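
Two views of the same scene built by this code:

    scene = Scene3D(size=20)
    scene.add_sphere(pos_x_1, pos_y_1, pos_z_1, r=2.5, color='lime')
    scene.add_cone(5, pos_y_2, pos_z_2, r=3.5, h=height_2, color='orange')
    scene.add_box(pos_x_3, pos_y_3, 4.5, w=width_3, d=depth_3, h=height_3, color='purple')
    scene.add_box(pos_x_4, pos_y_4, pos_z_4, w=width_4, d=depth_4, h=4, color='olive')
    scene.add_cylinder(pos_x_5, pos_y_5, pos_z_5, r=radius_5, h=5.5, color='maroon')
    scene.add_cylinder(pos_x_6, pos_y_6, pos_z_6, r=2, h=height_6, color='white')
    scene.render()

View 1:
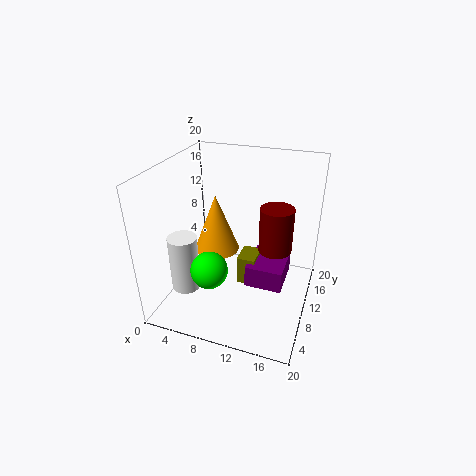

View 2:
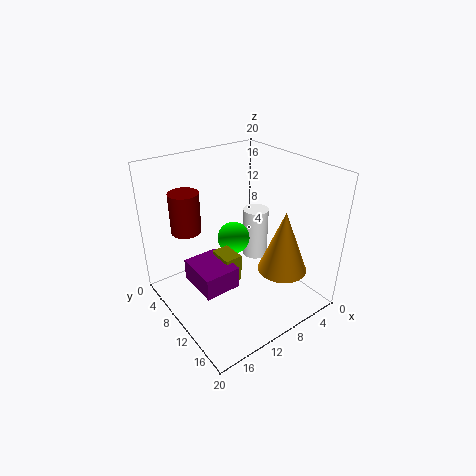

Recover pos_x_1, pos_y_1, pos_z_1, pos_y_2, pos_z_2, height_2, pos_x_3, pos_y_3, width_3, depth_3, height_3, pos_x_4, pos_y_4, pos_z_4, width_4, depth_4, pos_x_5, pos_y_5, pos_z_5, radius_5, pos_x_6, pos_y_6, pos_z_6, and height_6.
pos_x_1 = 7.5, pos_y_1 = 5.5, pos_z_1 = 7, pos_y_2 = 14, pos_z_2 = 5, height_2 = 9, pos_x_3 = 12, pos_y_3 = 7, width_3 = 5, depth_3 = 6, height_3 = 3, pos_x_4 = 10.5, pos_y_4 = 8, pos_z_4 = 4, width_4 = 2.5, depth_4 = 3.5, pos_x_5 = 16, pos_y_5 = 6.5, pos_z_5 = 11.5, radius_5 = 2, pos_x_6 = 3.5, pos_y_6 = 6, pos_z_6 = 3, height_6 = 8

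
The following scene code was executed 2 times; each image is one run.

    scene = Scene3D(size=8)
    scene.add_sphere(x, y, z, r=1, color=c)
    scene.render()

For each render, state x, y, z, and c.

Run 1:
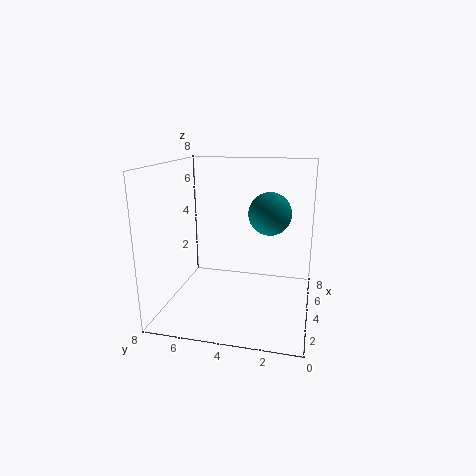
x = 2; y = 2; z = 6; c = 'teal'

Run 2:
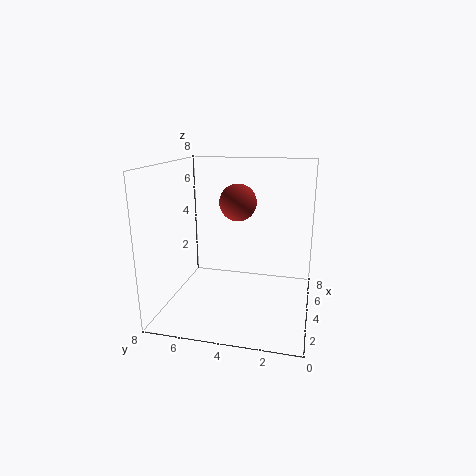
x = 4; y = 4; z = 6; c = 'brown'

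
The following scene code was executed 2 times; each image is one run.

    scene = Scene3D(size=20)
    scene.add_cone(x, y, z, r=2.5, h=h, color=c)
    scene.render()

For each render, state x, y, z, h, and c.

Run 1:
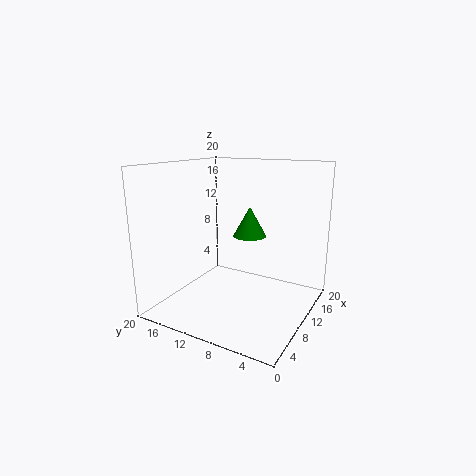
x = 14.5; y = 10.5; z = 9; h = 4.5; c = 'green'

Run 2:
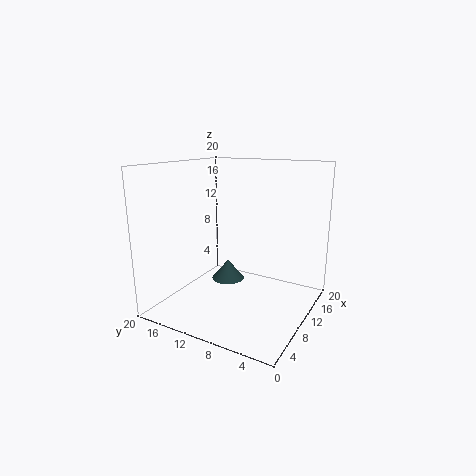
x = 13; y = 13.5; z = 2; h = 3; c = 'darkslategray'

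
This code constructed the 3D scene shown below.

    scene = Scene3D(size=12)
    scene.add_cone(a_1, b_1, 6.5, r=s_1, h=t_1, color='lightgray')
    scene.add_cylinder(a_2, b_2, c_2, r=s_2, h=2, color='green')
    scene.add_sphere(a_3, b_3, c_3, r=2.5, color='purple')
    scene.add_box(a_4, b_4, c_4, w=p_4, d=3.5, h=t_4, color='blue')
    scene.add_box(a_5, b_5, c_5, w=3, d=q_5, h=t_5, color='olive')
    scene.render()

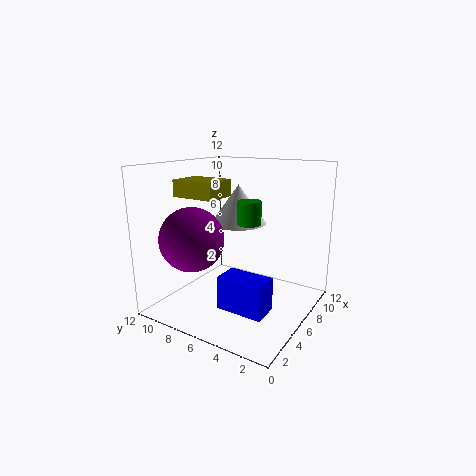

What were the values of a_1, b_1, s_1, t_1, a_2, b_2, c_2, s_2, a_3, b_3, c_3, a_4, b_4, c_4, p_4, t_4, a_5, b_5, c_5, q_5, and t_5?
a_1 = 8.5, b_1 = 7.5, s_1 = 2.5, t_1 = 3.5, a_2 = 7, b_2 = 5.5, c_2 = 7, s_2 = 1, a_3 = 2.5, b_3 = 8, c_3 = 6.5, a_4 = 1.5, b_4 = 1.5, c_4 = 2, p_4 = 2, t_4 = 2.5, a_5 = 5, b_5 = 8, c_5 = 9, q_5 = 4, t_5 = 1.5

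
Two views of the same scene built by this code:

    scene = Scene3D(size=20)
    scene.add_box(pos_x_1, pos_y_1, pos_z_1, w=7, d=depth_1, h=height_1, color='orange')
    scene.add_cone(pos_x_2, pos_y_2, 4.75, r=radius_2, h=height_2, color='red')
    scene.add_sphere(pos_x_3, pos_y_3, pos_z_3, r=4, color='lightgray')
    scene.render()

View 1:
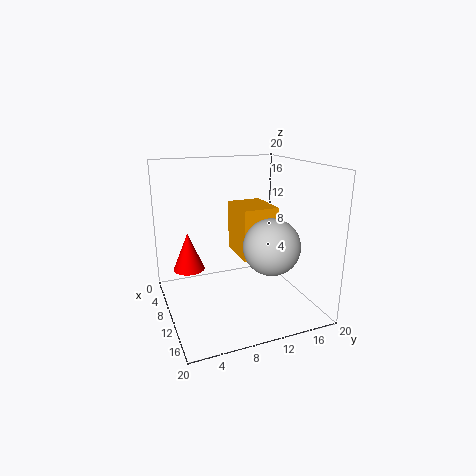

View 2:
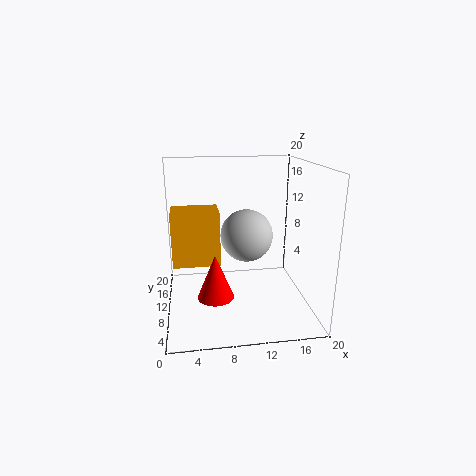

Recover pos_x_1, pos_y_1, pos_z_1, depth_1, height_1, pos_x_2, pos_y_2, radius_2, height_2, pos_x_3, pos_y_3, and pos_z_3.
pos_x_1 = 0.75; pos_y_1 = 12; pos_z_1 = 5; depth_1 = 5.5; height_1 = 8; pos_x_2 = 6.25; pos_y_2 = 3.75; radius_2 = 2.25; height_2 = 5.5; pos_x_3 = 12; pos_y_3 = 14.25; pos_z_3 = 8.75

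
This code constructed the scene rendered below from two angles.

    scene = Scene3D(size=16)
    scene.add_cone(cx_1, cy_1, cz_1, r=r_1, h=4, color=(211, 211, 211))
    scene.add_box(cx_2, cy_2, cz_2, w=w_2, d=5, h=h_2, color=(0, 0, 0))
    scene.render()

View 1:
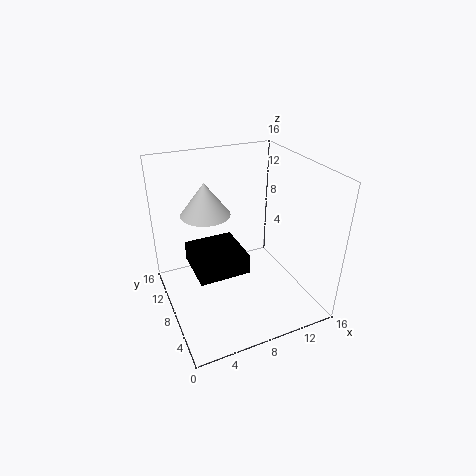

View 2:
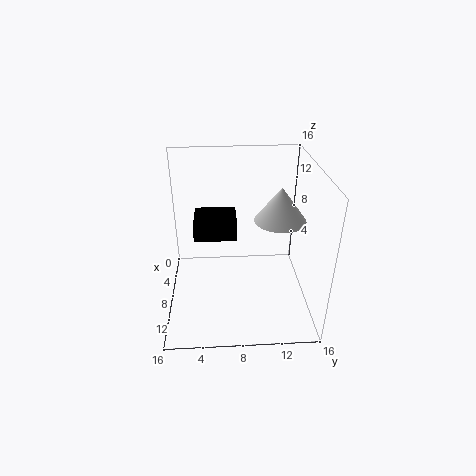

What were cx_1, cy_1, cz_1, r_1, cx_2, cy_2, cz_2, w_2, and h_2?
cx_1 = 6, cy_1 = 13, cz_1 = 9, r_1 = 3, cx_2 = 2, cy_2 = 3, cz_2 = 7, w_2 = 5, h_2 = 2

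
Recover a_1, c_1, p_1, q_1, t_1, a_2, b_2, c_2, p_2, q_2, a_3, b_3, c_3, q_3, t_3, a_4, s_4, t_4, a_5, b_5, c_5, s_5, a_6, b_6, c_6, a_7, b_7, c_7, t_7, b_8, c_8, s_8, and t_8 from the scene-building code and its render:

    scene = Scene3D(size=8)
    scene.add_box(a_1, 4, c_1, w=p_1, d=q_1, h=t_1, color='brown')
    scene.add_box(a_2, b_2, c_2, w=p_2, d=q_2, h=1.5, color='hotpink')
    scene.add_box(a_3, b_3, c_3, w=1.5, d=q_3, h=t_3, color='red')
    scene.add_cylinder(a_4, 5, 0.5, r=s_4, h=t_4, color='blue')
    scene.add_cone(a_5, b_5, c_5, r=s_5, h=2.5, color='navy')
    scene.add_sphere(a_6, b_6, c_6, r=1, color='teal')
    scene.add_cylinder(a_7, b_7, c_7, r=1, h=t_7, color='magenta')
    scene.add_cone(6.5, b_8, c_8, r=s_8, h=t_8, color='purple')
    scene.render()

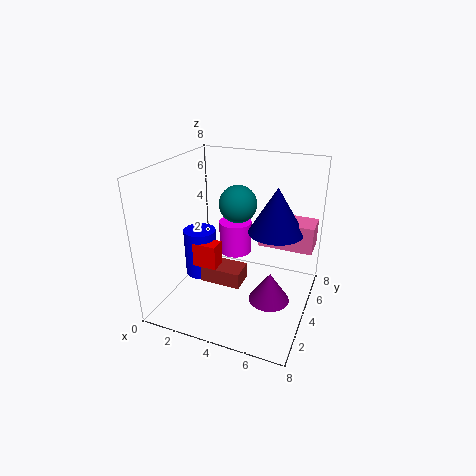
a_1 = 1.5; c_1 = 0.5; p_1 = 2.5; q_1 = 1.5; t_1 = 1; a_2 = 5; b_2 = 4.5; c_2 = 3.5; p_2 = 3; q_2 = 1.5; a_3 = 1; b_3 = 4; c_3 = 1.5; q_3 = 1; t_3 = 1.5; a_4 = 1; s_4 = 1; t_4 = 3; a_5 = 6; b_5 = 4.5; c_5 = 4.5; s_5 = 1.5; a_6 = 4; b_6 = 4; c_6 = 6; a_7 = 3; b_7 = 6; c_7 = 2; t_7 = 2; b_8 = 2; c_8 = 2; s_8 = 1; t_8 = 1.5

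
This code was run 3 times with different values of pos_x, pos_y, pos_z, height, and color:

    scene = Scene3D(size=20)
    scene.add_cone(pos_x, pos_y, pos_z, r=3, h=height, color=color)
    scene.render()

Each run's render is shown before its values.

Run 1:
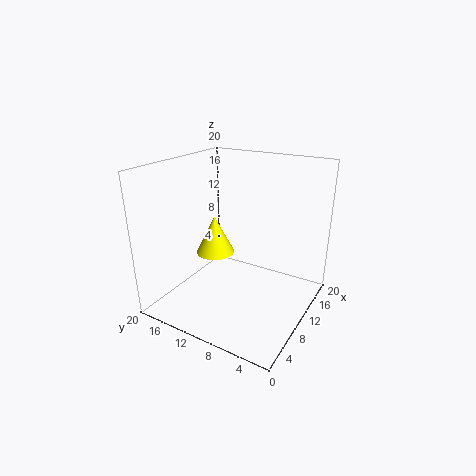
pos_x = 13, pos_y = 16, pos_z = 5, height = 6, color = 'yellow'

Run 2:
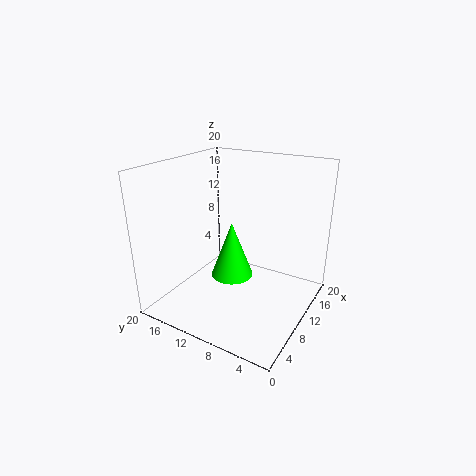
pos_x = 10, pos_y = 11, pos_z = 4, height = 8, color = 'lime'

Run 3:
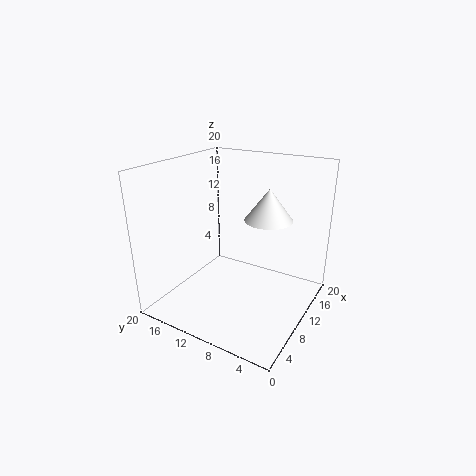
pos_x = 9, pos_y = 5, pos_z = 14, height = 4, color = 'white'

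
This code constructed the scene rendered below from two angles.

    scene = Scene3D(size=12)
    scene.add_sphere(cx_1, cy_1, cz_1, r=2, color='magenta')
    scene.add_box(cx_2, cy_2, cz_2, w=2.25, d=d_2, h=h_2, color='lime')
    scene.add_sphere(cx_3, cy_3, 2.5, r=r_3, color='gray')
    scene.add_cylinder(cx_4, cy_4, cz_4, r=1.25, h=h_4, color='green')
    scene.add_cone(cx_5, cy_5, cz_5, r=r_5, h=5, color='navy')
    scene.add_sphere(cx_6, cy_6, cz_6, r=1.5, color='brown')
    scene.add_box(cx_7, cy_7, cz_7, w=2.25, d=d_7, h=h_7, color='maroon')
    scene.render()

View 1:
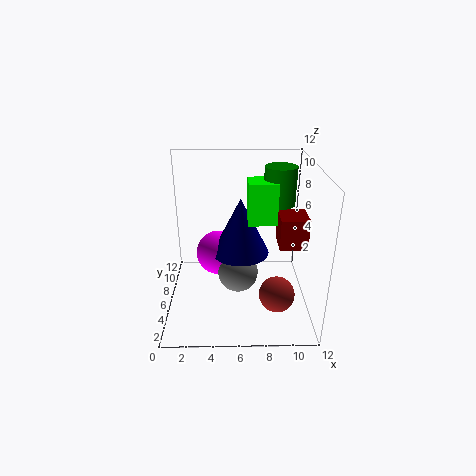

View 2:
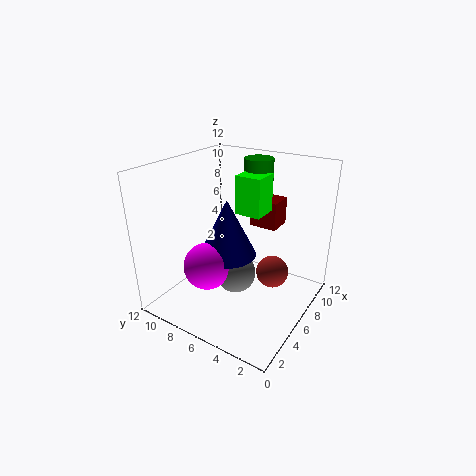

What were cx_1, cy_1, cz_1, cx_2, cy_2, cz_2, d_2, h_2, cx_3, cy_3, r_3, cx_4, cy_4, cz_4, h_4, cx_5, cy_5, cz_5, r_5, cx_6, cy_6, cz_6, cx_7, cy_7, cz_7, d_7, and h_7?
cx_1 = 4.25; cy_1 = 8; cz_1 = 3.5; cx_2 = 6.75; cy_2 = 4.5; cz_2 = 7.75; d_2 = 2.25; h_2 = 3.25; cx_3 = 6; cy_3 = 6.25; r_3 = 1.75; cx_4 = 9.25; cy_4 = 6; cz_4 = 9; h_4 = 3; cx_5 = 6.25; cy_5 = 7.25; cz_5 = 4; r_5 = 2.5; cx_6 = 9.25; cy_6 = 4.25; cz_6 = 1.5; cx_7 = 9.25; cy_7 = 4.25; cz_7 = 5.75; d_7 = 2.5; h_7 = 2.5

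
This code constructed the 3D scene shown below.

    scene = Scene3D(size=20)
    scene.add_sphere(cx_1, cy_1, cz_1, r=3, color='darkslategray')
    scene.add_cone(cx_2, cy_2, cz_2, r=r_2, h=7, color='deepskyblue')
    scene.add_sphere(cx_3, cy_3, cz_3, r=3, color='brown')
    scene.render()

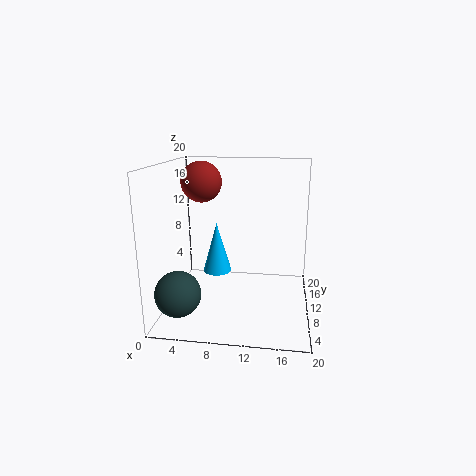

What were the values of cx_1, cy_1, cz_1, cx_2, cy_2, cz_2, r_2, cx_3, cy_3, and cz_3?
cx_1 = 3
cy_1 = 4
cz_1 = 4
cx_2 = 7
cy_2 = 10
cz_2 = 5
r_2 = 2
cx_3 = 4
cy_3 = 14
cz_3 = 17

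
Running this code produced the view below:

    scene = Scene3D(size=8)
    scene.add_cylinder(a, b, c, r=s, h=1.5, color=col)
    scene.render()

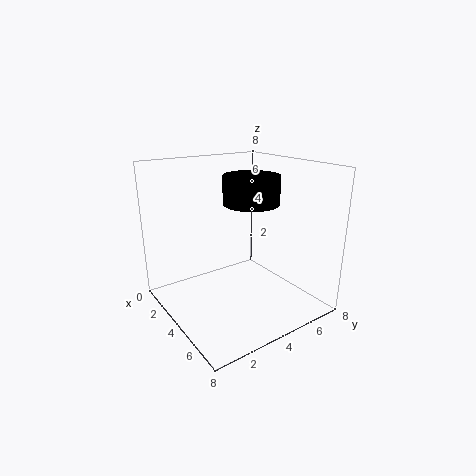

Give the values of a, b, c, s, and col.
a = 4.5
b = 4.5
c = 6
s = 1.5
col = 'black'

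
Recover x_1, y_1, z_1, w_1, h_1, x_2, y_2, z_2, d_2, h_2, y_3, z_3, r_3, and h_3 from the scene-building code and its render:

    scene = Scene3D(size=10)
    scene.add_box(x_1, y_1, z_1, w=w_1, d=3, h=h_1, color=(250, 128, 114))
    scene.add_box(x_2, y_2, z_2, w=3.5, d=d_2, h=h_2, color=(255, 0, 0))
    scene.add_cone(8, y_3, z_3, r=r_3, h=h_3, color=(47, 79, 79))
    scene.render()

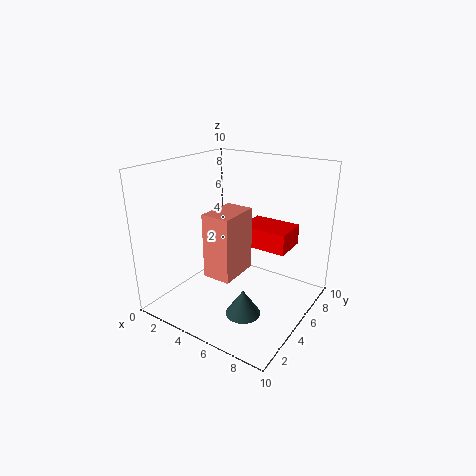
x_1 = 3.5, y_1 = 3, z_1 = 2.5, w_1 = 2, h_1 = 4.5, x_2 = 4.5, y_2 = 6, z_2 = 4, d_2 = 2.5, h_2 = 1.5, y_3 = 1, z_3 = 2.5, r_3 = 1, h_3 = 1.5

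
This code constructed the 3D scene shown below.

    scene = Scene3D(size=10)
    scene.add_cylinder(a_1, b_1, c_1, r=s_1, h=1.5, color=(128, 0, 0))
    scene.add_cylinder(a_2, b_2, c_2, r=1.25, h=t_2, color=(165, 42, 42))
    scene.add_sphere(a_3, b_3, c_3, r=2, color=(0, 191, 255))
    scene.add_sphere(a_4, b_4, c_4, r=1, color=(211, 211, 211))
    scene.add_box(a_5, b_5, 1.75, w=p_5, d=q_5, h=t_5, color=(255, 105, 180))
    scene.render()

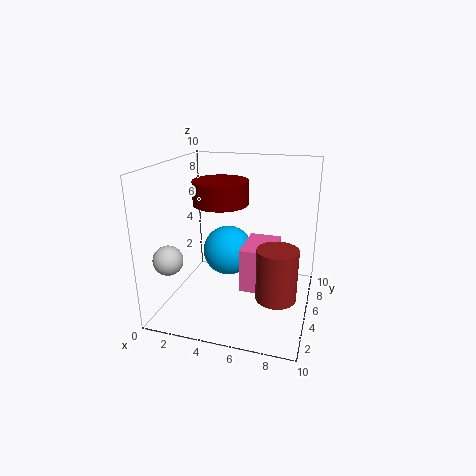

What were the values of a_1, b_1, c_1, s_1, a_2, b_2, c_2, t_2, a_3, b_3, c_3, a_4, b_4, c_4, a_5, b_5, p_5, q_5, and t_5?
a_1 = 4.25, b_1 = 3.75, c_1 = 7.75, s_1 = 1.75, a_2 = 8.25, b_2 = 2.25, c_2 = 2.5, t_2 = 3.25, a_3 = 3.25, b_3 = 8, c_3 = 2.5, a_4 = 1, b_4 = 2.25, c_4 = 4, a_5 = 5.5, b_5 = 3.5, p_5 = 2.25, q_5 = 3.25, t_5 = 3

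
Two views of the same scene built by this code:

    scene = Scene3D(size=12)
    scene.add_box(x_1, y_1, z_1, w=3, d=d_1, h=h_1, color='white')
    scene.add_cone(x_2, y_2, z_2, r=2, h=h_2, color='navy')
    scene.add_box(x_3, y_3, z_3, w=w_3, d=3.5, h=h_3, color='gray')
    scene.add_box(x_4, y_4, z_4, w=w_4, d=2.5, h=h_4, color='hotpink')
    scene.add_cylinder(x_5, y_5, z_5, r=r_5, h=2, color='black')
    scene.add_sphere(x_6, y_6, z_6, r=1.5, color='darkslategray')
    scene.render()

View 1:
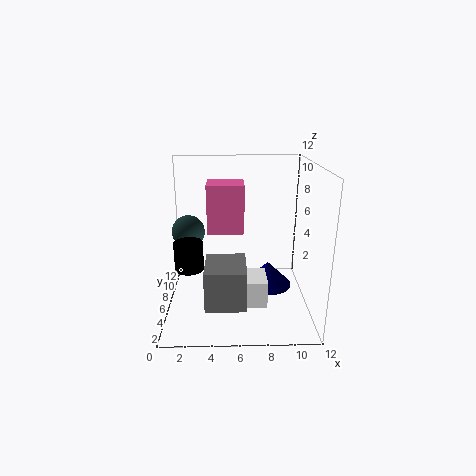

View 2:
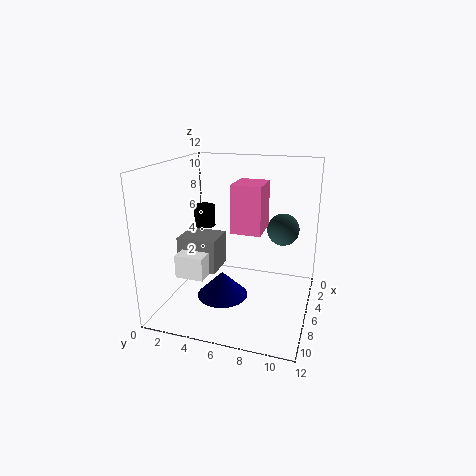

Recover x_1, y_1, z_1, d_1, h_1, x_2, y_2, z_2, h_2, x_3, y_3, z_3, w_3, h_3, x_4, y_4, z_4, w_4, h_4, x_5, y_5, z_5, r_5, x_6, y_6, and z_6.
x_1 = 5
y_1 = 1
z_1 = 2.5
d_1 = 2.5
h_1 = 2
x_2 = 8.5
y_2 = 5.5
z_2 = 2
h_2 = 2
x_3 = 3.5
y_3 = 0.5
z_3 = 2.5
w_3 = 3
h_3 = 3
x_4 = 3.5
y_4 = 5.5
z_4 = 6.5
w_4 = 3
h_4 = 4
x_5 = 2.5
y_5 = 1.5
z_5 = 5.5
r_5 = 1
x_6 = 1.5
y_6 = 9
z_6 = 5.5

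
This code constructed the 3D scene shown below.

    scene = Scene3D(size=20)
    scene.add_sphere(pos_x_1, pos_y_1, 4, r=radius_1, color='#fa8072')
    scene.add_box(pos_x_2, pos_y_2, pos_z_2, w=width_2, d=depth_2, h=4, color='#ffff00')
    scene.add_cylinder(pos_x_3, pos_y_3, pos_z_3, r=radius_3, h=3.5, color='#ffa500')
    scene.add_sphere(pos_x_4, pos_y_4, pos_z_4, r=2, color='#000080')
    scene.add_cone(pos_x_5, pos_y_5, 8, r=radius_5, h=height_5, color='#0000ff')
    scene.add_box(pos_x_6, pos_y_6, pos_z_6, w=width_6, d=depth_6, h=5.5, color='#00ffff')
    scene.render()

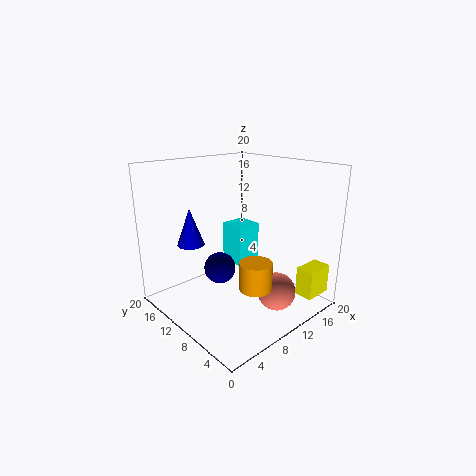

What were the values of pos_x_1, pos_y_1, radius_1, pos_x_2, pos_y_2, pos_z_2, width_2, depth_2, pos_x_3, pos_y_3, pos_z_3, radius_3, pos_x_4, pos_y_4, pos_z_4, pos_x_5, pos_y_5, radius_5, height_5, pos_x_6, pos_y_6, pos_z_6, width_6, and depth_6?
pos_x_1 = 11; pos_y_1 = 3.5; radius_1 = 2.5; pos_x_2 = 14.5; pos_y_2 = 0.5; pos_z_2 = 2.5; width_2 = 4; depth_2 = 2.5; pos_x_3 = 7; pos_y_3 = 3.5; pos_z_3 = 6; radius_3 = 2; pos_x_4 = 5.5; pos_y_4 = 8.5; pos_z_4 = 7.5; pos_x_5 = 6.5; pos_y_5 = 16.5; radius_5 = 2; height_5 = 5.5; pos_x_6 = 9; pos_y_6 = 8.5; pos_z_6 = 6.5; width_6 = 3.5; depth_6 = 3.5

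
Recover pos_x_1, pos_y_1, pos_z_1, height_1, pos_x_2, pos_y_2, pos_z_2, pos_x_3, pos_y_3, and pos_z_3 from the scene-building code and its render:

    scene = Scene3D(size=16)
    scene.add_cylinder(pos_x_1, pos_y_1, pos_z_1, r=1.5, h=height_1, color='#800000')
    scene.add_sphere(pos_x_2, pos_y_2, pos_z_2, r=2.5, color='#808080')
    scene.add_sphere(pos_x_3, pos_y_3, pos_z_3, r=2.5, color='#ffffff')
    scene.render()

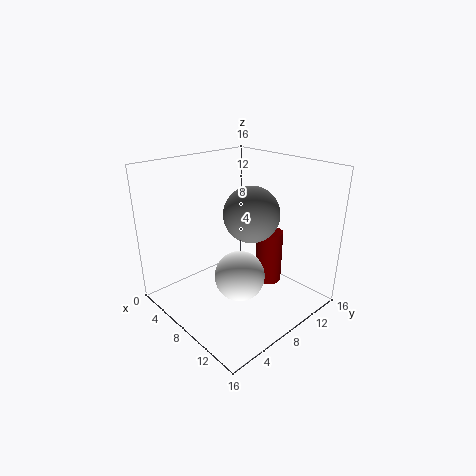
pos_x_1 = 10; pos_y_1 = 11; pos_z_1 = 2.5; height_1 = 6; pos_x_2 = 13; pos_y_2 = 5; pos_z_2 = 13; pos_x_3 = 11.5; pos_y_3 = 5; pos_z_3 = 6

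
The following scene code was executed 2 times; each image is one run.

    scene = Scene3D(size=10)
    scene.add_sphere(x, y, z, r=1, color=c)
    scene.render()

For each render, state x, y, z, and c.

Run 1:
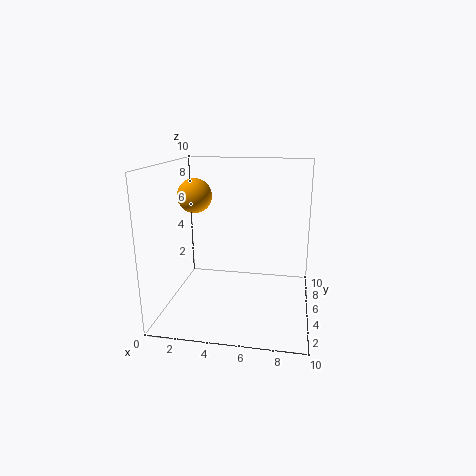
x = 3; y = 2; z = 8.5; c = 'orange'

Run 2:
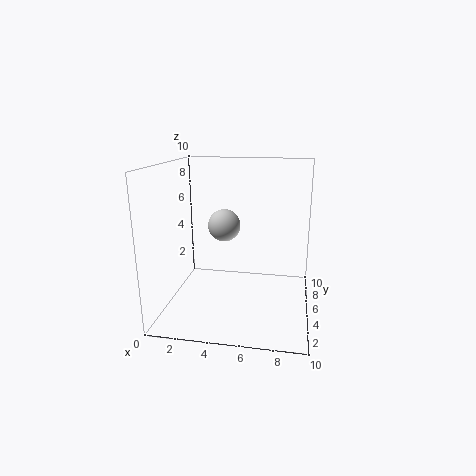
x = 4.5; y = 3; z = 6.5; c = 'lightgray'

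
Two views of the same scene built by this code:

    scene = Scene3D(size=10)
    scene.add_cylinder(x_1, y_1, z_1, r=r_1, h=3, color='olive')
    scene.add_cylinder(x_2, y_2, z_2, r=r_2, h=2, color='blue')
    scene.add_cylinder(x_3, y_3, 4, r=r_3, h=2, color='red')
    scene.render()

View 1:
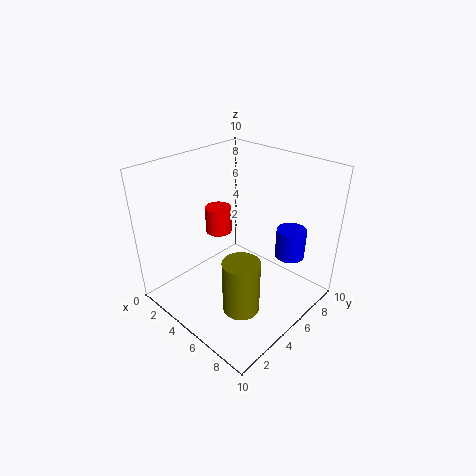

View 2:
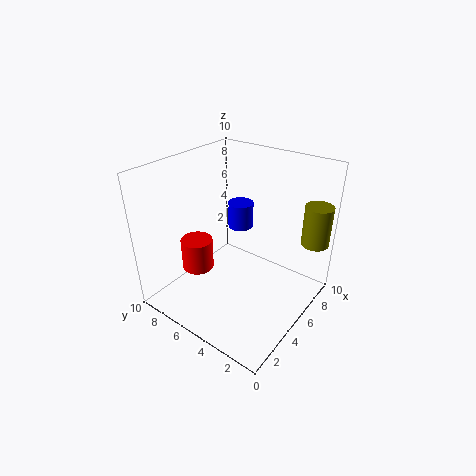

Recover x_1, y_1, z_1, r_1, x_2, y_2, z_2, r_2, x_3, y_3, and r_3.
x_1 = 9
y_1 = 1
z_1 = 4
r_1 = 1
x_2 = 8
y_2 = 7
z_2 = 4
r_2 = 1
x_3 = 2
y_3 = 6
r_3 = 1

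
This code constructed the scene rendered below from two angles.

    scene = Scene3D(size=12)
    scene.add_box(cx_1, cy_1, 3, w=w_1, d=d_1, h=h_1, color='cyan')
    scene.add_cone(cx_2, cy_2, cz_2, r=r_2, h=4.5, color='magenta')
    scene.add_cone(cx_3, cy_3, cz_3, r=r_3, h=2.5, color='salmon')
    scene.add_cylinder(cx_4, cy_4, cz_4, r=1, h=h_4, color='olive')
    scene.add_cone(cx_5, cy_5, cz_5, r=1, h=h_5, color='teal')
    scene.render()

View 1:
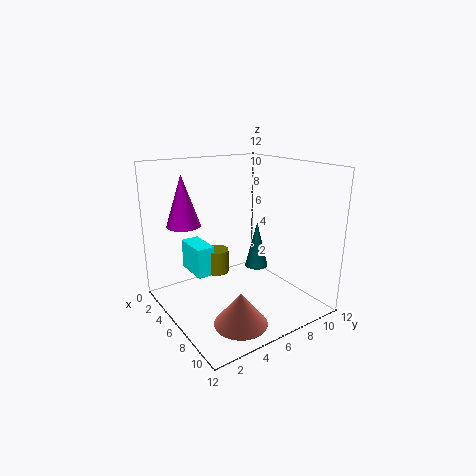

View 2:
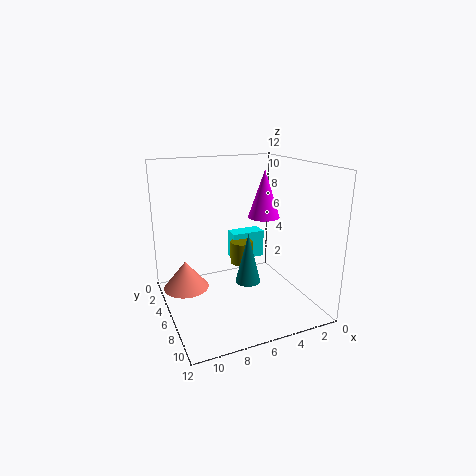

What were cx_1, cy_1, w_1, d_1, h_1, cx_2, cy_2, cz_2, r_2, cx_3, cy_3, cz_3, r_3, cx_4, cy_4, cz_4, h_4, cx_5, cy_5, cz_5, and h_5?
cx_1 = 2.5
cy_1 = 2.5
w_1 = 3
d_1 = 1.5
h_1 = 2.5
cx_2 = 2
cy_2 = 3
cz_2 = 6.5
r_2 = 1.5
cx_3 = 10
cy_3 = 3.5
cz_3 = 1
r_3 = 2
cx_4 = 5
cy_4 = 4.5
cz_4 = 3
h_4 = 2
cx_5 = 6
cy_5 = 8
cz_5 = 3
h_5 = 4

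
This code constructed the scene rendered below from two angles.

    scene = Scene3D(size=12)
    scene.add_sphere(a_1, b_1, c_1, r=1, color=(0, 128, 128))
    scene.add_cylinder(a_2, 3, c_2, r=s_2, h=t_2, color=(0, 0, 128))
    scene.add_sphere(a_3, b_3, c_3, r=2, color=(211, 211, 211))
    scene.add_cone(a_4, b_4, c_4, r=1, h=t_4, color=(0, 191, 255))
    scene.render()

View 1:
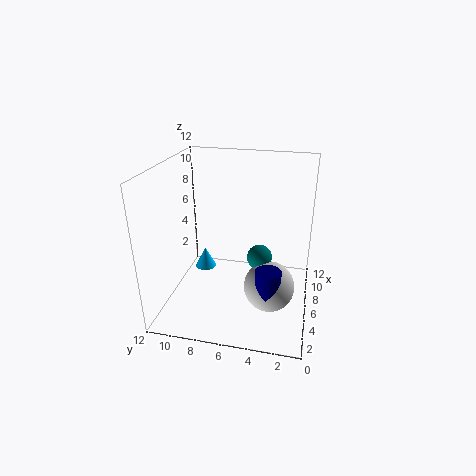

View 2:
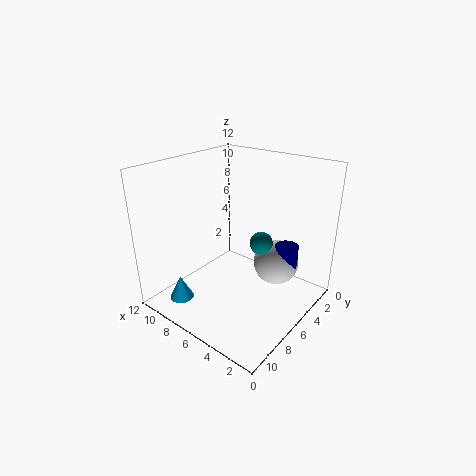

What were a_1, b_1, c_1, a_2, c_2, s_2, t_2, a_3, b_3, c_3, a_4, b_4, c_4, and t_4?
a_1 = 5, b_1 = 4, c_1 = 5, a_2 = 3, c_2 = 3, s_2 = 1, t_2 = 2, a_3 = 4, b_3 = 3, c_3 = 3, a_4 = 9, b_4 = 10, c_4 = 1, t_4 = 2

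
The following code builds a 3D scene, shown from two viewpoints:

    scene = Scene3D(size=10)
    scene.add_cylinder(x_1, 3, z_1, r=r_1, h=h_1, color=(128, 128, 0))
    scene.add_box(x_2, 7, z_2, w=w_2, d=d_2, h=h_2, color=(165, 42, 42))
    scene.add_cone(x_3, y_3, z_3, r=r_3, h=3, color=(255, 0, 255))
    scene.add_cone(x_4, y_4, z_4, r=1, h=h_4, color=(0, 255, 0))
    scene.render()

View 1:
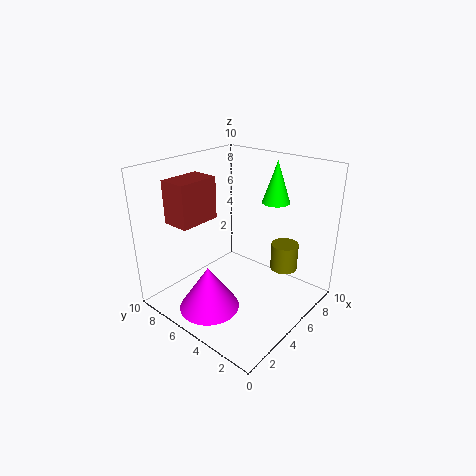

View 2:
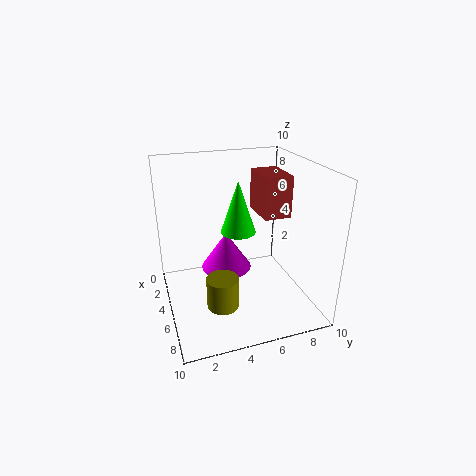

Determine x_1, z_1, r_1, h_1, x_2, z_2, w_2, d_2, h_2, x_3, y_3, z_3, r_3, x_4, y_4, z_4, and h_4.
x_1 = 8
z_1 = 2
r_1 = 1
h_1 = 2
x_2 = 2
z_2 = 6
w_2 = 3
d_2 = 2
h_2 = 3
x_3 = 2
y_3 = 5
z_3 = 1
r_3 = 2
x_4 = 8
y_4 = 4
z_4 = 7
h_4 = 3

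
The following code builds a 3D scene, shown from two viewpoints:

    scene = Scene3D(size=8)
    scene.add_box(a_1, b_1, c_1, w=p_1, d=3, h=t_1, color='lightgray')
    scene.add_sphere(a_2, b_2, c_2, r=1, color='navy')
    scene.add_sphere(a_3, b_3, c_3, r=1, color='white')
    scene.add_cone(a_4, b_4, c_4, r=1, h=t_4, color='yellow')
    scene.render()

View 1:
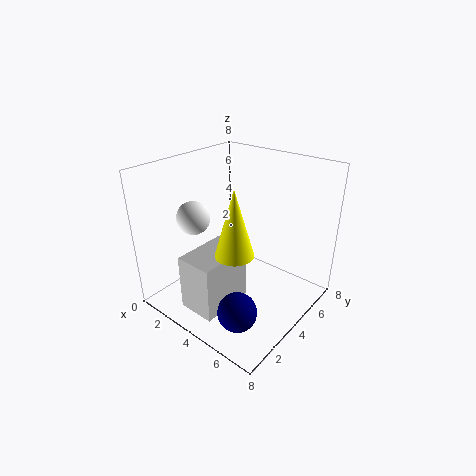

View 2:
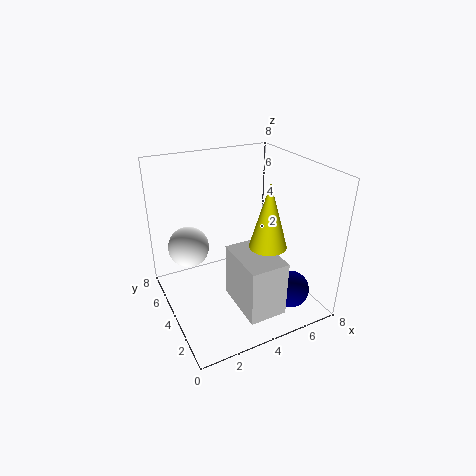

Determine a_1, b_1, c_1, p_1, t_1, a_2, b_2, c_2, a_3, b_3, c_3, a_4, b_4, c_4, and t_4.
a_1 = 3; b_1 = 0.5; c_1 = 1; p_1 = 2; t_1 = 3; a_2 = 6; b_2 = 1.5; c_2 = 1.5; a_3 = 1; b_3 = 3.5; c_3 = 4.5; a_4 = 5; b_4 = 2.5; c_4 = 4; t_4 = 3.5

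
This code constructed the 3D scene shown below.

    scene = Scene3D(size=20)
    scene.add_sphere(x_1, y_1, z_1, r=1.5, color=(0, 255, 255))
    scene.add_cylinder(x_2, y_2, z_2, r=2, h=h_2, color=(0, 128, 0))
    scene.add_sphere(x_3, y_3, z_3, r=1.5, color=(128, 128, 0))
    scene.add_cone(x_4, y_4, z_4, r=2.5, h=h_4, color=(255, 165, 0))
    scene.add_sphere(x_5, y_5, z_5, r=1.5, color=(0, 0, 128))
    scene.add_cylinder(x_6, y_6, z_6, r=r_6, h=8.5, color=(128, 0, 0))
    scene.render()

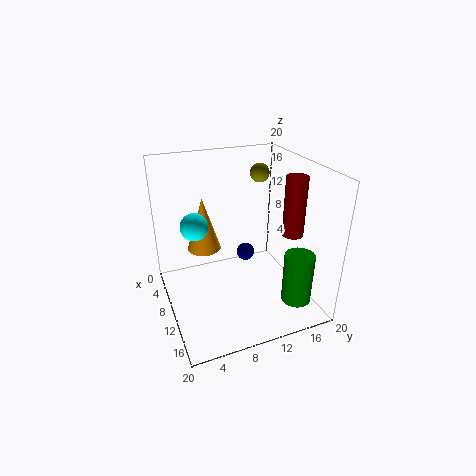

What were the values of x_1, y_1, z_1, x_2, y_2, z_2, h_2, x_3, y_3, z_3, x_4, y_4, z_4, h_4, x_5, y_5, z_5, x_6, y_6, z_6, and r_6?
x_1 = 16; y_1 = 2.5; z_1 = 16; x_2 = 16.5; y_2 = 16; z_2 = 2.5; h_2 = 7; x_3 = 3; y_3 = 16.5; z_3 = 16.5; x_4 = 5; y_4 = 6.5; z_4 = 6.5; h_4 = 8; x_5 = 2.5; y_5 = 14.5; z_5 = 2.5; x_6 = 12; y_6 = 17.5; z_6 = 10; r_6 = 1.5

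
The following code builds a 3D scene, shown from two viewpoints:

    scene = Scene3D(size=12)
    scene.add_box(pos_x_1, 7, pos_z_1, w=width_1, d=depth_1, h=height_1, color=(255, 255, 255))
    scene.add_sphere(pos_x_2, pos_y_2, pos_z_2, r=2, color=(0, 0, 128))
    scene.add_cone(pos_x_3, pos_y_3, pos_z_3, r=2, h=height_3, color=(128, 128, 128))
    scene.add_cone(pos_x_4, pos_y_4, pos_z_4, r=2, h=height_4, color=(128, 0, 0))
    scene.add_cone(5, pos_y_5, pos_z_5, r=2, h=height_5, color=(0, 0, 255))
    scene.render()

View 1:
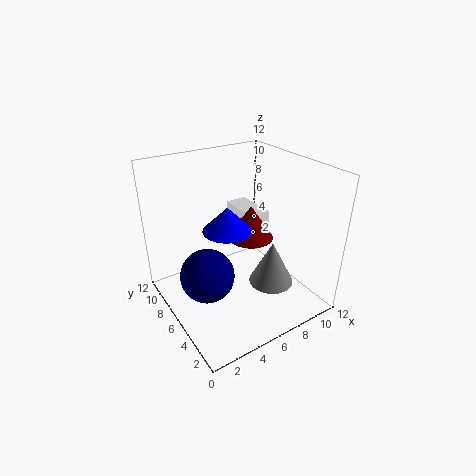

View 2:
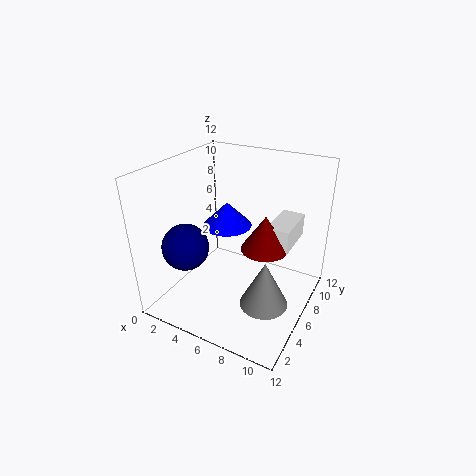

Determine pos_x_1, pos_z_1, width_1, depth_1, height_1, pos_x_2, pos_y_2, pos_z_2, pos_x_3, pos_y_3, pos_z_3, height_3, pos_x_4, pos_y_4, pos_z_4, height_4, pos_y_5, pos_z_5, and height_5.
pos_x_1 = 8; pos_z_1 = 5; width_1 = 2; depth_1 = 4; height_1 = 2; pos_x_2 = 2; pos_y_2 = 4; pos_z_2 = 5; pos_x_3 = 9; pos_y_3 = 5; pos_z_3 = 1; height_3 = 4; pos_x_4 = 8; pos_y_4 = 7; pos_z_4 = 5; height_4 = 3; pos_y_5 = 6; pos_z_5 = 7; height_5 = 2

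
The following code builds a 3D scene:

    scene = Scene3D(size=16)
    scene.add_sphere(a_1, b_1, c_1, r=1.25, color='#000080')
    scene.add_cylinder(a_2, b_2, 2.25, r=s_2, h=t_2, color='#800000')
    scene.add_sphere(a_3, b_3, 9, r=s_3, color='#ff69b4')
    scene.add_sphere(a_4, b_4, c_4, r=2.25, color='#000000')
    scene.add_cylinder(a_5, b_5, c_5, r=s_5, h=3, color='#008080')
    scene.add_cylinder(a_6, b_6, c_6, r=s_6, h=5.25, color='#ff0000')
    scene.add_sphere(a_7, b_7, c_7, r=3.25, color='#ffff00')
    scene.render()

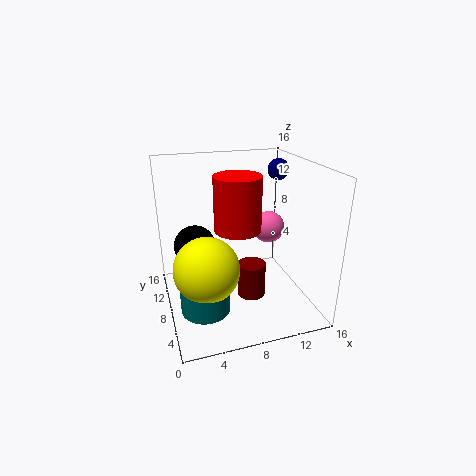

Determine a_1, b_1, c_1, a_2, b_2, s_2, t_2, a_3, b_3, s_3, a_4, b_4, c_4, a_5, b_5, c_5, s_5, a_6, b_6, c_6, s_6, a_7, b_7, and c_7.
a_1 = 14; b_1 = 11.25; c_1 = 14.5; a_2 = 8.75; b_2 = 5.5; s_2 = 1.5; t_2 = 3.75; a_3 = 11.5; b_3 = 7.75; s_3 = 1.75; a_4 = 3.25; b_4 = 8.5; c_4 = 7.5; a_5 = 3.25; b_5 = 4; c_5 = 2.5; s_5 = 2.5; a_6 = 6.75; b_6 = 4.25; c_6 = 10.75; s_6 = 2.25; a_7 = 3.5; b_7 = 4; c_7 = 7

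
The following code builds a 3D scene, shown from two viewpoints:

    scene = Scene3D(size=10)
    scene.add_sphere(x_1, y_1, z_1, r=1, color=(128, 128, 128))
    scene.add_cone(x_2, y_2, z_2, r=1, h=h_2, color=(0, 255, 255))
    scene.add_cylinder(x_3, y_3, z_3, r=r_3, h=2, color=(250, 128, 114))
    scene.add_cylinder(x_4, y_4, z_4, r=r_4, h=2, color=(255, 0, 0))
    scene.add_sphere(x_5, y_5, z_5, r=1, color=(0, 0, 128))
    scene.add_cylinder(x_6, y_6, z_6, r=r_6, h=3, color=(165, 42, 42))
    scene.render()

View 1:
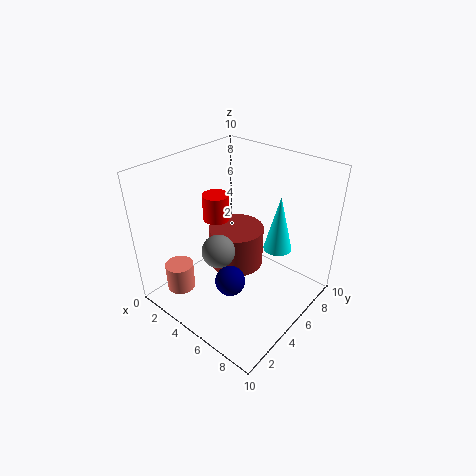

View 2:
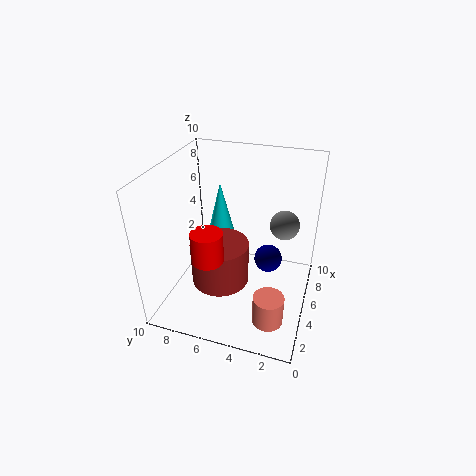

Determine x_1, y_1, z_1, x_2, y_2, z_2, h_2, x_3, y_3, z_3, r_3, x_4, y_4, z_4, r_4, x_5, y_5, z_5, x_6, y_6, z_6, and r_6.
x_1 = 6, y_1 = 2, z_1 = 6, x_2 = 7, y_2 = 7, z_2 = 4, h_2 = 4, x_3 = 2, y_3 = 2, z_3 = 1, r_3 = 1, x_4 = 2, y_4 = 6, z_4 = 5, r_4 = 1, x_5 = 6, y_5 = 3, z_5 = 3, x_6 = 4, y_6 = 6, z_6 = 2, r_6 = 2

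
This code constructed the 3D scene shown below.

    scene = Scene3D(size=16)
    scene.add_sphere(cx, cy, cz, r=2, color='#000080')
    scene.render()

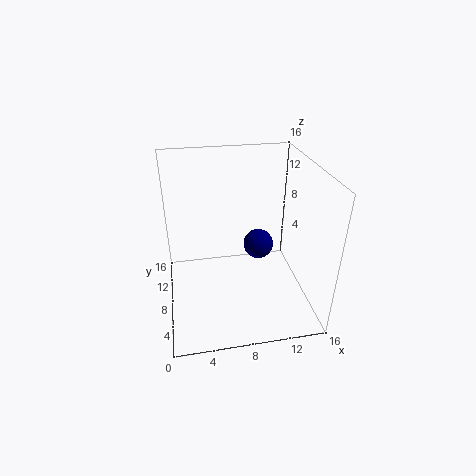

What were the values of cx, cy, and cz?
cx = 12; cy = 14; cz = 3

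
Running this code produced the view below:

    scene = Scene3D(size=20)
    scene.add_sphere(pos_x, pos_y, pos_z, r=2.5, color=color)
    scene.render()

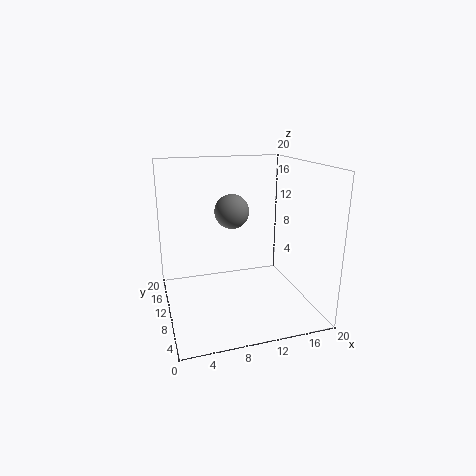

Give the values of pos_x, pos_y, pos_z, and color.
pos_x = 10, pos_y = 13, pos_z = 13, color = 'gray'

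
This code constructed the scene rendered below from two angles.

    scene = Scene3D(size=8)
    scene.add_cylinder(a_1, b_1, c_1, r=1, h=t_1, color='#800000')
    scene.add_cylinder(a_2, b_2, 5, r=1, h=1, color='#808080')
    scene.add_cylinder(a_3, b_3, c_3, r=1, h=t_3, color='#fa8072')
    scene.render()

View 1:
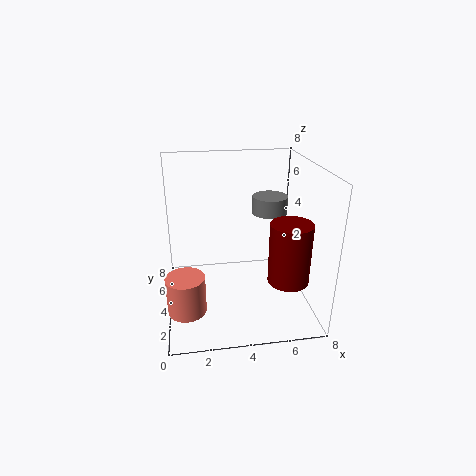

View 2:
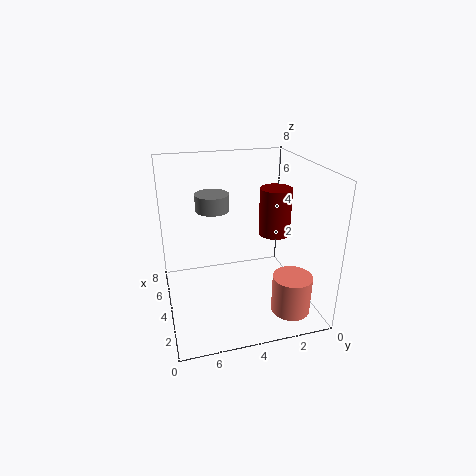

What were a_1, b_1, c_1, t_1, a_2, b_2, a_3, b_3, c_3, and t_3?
a_1 = 6
b_1 = 1
c_1 = 3
t_1 = 3
a_2 = 6
b_2 = 5
a_3 = 1
b_3 = 2
c_3 = 1
t_3 = 2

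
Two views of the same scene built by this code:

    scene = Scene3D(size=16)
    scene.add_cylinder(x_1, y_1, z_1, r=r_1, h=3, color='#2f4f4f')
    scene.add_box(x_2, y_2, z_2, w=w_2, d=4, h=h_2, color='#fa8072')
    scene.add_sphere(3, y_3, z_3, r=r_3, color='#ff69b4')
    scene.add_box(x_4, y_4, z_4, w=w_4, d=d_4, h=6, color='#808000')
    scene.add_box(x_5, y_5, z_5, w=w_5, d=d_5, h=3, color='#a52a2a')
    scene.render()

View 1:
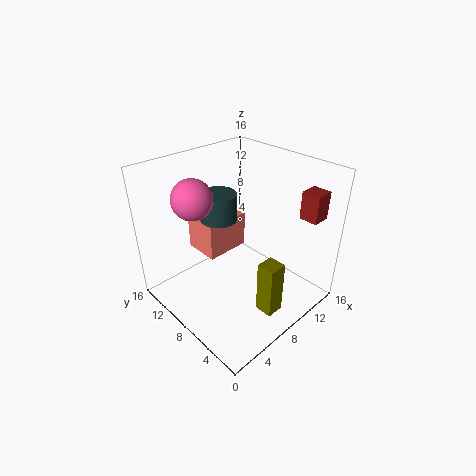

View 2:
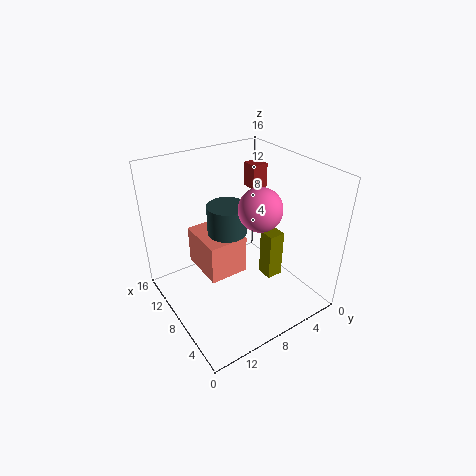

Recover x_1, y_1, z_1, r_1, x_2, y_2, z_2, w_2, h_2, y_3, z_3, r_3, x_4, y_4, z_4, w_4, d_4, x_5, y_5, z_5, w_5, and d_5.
x_1 = 7; y_1 = 10; z_1 = 10; r_1 = 2; x_2 = 5; y_2 = 9; z_2 = 6; w_2 = 5; h_2 = 4; y_3 = 9; z_3 = 14; r_3 = 2; x_4 = 7; y_4 = 2; z_4 = 1; w_4 = 2; d_4 = 2; x_5 = 12; y_5 = 1; z_5 = 11; w_5 = 2; d_5 = 2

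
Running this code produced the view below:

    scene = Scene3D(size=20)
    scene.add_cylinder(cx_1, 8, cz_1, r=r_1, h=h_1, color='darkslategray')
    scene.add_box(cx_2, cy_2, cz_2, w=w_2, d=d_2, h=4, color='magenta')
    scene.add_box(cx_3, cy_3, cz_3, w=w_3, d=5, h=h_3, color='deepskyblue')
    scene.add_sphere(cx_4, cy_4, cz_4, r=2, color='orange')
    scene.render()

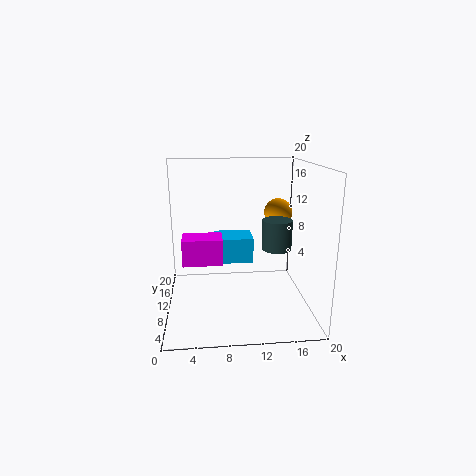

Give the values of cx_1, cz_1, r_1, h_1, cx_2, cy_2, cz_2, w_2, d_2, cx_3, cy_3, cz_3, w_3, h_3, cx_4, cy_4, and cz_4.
cx_1 = 15; cz_1 = 9; r_1 = 2; h_1 = 4; cx_2 = 2; cy_2 = 12; cz_2 = 5; w_2 = 6; d_2 = 4; cx_3 = 7; cy_3 = 15; cz_3 = 4; w_3 = 6; h_3 = 4; cx_4 = 16; cy_4 = 12; cz_4 = 13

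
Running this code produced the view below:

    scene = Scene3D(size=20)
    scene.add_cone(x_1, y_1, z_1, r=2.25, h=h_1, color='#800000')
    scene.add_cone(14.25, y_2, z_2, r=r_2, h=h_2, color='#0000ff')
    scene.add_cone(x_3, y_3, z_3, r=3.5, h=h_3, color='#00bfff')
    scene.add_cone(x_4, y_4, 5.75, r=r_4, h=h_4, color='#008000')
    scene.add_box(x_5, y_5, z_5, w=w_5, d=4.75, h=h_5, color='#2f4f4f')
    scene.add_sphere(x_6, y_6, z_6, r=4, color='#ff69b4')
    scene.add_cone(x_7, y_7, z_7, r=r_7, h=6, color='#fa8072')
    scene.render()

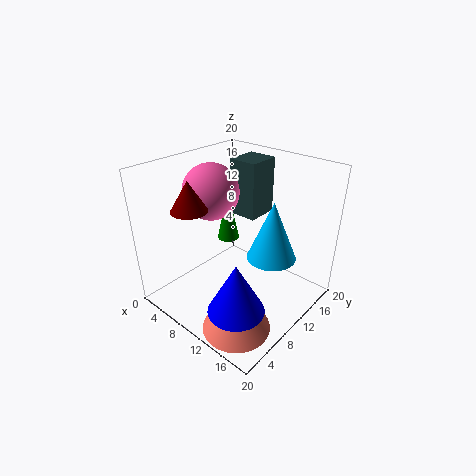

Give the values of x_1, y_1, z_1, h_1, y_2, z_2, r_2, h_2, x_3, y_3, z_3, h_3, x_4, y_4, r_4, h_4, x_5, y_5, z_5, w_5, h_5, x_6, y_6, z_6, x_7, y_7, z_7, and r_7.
x_1 = 8.25, y_1 = 3.25, z_1 = 16, h_1 = 3.75, y_2 = 4.75, z_2 = 3, r_2 = 3.75, h_2 = 7, x_3 = 13.5, y_3 = 13.25, z_3 = 6.75, h_3 = 8.5, x_4 = 3.75, y_4 = 14.75, r_4 = 1.75, h_4 = 8.25, x_5 = 5.5, y_5 = 13.5, z_5 = 11.25, w_5 = 4.25, h_5 = 8.25, x_6 = 5, y_6 = 10, z_6 = 15.5, x_7 = 14.5, y_7 = 4.5, z_7 = 0.5, r_7 = 4.5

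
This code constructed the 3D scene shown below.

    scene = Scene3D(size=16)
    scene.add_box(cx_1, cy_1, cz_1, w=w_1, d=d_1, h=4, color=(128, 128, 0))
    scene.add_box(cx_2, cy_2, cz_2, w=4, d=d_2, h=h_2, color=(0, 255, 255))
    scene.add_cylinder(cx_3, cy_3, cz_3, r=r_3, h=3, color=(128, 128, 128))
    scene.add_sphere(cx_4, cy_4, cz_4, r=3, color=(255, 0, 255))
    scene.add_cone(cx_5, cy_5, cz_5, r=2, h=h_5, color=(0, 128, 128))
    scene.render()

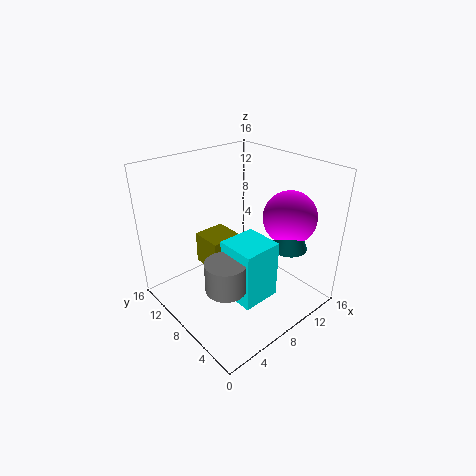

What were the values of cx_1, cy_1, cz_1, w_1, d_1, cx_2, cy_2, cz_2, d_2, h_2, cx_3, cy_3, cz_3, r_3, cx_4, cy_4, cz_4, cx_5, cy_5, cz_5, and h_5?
cx_1 = 7, cy_1 = 11, cz_1 = 2, w_1 = 4, d_1 = 4, cx_2 = 4, cy_2 = 2, cz_2 = 4, d_2 = 4, h_2 = 6, cx_3 = 3, cy_3 = 4, cz_3 = 6, r_3 = 2, cx_4 = 13, cy_4 = 5, cz_4 = 10, cx_5 = 12, cy_5 = 4, cz_5 = 7, h_5 = 5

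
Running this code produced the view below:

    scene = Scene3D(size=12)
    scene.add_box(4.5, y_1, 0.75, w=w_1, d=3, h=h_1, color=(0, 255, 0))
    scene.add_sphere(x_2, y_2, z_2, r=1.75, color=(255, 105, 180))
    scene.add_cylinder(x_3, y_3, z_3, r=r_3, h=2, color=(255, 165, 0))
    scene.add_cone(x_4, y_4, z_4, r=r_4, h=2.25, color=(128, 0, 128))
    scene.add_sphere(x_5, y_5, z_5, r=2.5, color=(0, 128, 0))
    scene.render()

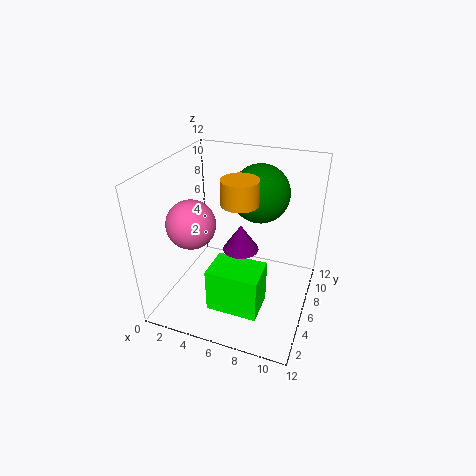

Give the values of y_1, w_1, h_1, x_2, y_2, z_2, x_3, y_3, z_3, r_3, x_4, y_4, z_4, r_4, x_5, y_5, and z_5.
y_1 = 2.5
w_1 = 4.25
h_1 = 3.75
x_2 = 4
y_2 = 2
z_2 = 9
x_3 = 6.25
y_3 = 5.75
z_3 = 9.25
r_3 = 1.5
x_4 = 6.25
y_4 = 6
z_4 = 5
r_4 = 1.5
x_5 = 7
y_5 = 8.75
z_5 = 9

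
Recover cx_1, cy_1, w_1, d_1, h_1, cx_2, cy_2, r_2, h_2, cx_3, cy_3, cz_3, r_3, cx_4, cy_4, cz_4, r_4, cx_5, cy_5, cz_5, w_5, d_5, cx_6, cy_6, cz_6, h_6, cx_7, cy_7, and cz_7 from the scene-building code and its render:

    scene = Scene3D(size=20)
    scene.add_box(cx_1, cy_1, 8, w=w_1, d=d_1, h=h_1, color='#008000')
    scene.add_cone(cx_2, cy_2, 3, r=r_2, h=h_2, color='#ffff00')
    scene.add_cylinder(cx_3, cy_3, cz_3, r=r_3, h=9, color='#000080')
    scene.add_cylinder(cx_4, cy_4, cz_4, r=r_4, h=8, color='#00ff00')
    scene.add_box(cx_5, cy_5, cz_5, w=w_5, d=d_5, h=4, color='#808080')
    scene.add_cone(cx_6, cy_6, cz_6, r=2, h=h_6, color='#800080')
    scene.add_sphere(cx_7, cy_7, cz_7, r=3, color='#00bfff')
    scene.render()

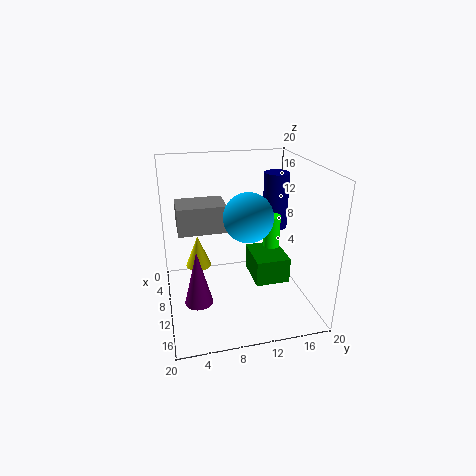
cx_1 = 14; cy_1 = 10; w_1 = 5; d_1 = 4; h_1 = 3; cx_2 = 4; cy_2 = 5; r_2 = 2; h_2 = 5; cx_3 = 3; cy_3 = 18; cz_3 = 8; r_3 = 2; cx_4 = 15; cy_4 = 13; cz_4 = 7; r_4 = 1; cx_5 = 3; cy_5 = 2; cz_5 = 10; w_5 = 5; d_5 = 7; cx_6 = 11; cy_6 = 4; cz_6 = 1; h_6 = 8; cx_7 = 15; cy_7 = 10; cz_7 = 15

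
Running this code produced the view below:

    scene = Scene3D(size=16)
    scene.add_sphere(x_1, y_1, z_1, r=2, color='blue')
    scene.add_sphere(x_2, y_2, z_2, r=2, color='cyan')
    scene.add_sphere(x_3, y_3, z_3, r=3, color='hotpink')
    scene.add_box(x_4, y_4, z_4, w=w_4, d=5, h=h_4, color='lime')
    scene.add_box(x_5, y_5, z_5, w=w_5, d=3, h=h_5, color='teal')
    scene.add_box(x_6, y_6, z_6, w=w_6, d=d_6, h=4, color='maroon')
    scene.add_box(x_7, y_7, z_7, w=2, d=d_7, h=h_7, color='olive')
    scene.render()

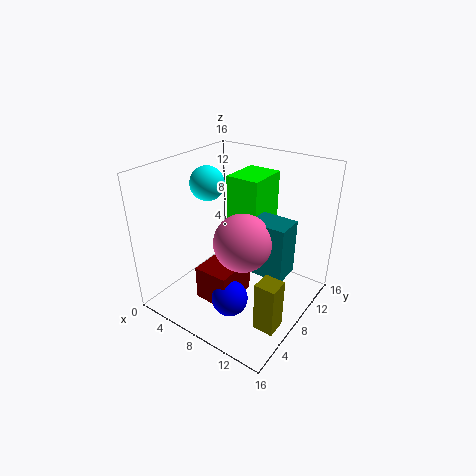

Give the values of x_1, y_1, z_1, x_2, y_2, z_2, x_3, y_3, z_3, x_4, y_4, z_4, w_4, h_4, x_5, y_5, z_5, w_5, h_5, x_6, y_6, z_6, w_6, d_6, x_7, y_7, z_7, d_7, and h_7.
x_1 = 9
y_1 = 5
z_1 = 2
x_2 = 3
y_2 = 9
z_2 = 13
x_3 = 10
y_3 = 6
z_3 = 9
x_4 = 5
y_4 = 10
z_4 = 7
w_4 = 4
h_4 = 7
x_5 = 10
y_5 = 7
z_5 = 5
w_5 = 4
h_5 = 6
x_6 = 5
y_6 = 4
z_6 = 1
w_6 = 4
d_6 = 5
x_7 = 14
y_7 = 2
z_7 = 3
d_7 = 2
h_7 = 5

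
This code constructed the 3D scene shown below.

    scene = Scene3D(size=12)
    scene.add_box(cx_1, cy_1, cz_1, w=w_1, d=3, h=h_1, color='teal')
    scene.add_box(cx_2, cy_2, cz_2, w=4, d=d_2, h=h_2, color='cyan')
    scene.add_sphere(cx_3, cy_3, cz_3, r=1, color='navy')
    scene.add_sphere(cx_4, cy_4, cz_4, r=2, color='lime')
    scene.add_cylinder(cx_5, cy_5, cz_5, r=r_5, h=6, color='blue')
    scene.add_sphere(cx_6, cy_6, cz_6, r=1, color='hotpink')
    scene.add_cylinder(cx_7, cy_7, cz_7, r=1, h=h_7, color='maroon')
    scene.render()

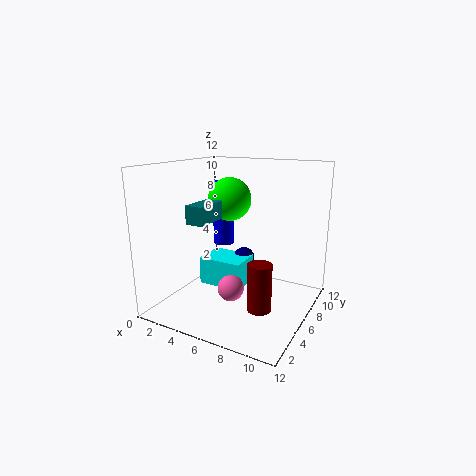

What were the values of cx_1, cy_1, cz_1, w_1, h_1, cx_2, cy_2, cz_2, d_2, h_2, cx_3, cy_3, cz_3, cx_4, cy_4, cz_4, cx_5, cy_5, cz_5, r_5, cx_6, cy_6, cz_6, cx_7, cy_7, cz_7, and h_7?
cx_1 = 3
cy_1 = 3
cz_1 = 7.5
w_1 = 1.5
h_1 = 1.5
cx_2 = 2
cy_2 = 6
cz_2 = 1
d_2 = 3
h_2 = 2.5
cx_3 = 5
cy_3 = 9
cz_3 = 3
cx_4 = 3.5
cy_4 = 9
cz_4 = 8.5
cx_5 = 2.5
cy_5 = 9.5
cz_5 = 4
r_5 = 1
cx_6 = 7
cy_6 = 3
cz_6 = 3
cx_7 = 8.5
cy_7 = 5
cz_7 = 0.5
h_7 = 4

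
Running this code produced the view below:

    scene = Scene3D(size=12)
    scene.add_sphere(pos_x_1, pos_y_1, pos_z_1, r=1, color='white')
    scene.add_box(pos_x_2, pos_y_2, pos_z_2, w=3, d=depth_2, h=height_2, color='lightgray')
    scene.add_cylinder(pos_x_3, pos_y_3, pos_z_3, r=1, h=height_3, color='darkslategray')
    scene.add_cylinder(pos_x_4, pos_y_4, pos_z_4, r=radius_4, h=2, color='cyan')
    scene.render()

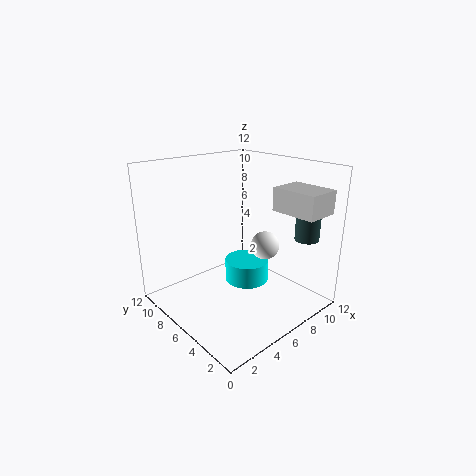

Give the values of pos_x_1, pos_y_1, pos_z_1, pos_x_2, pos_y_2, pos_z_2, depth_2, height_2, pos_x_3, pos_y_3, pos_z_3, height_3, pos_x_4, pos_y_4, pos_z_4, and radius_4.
pos_x_1 = 5
pos_y_1 = 2
pos_z_1 = 7
pos_x_2 = 9
pos_y_2 = 1
pos_z_2 = 8
depth_2 = 4
height_2 = 2
pos_x_3 = 10
pos_y_3 = 2
pos_z_3 = 6
height_3 = 3
pos_x_4 = 8
pos_y_4 = 7
pos_z_4 = 1
radius_4 = 2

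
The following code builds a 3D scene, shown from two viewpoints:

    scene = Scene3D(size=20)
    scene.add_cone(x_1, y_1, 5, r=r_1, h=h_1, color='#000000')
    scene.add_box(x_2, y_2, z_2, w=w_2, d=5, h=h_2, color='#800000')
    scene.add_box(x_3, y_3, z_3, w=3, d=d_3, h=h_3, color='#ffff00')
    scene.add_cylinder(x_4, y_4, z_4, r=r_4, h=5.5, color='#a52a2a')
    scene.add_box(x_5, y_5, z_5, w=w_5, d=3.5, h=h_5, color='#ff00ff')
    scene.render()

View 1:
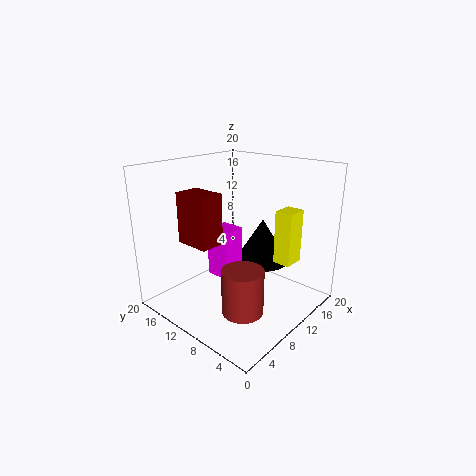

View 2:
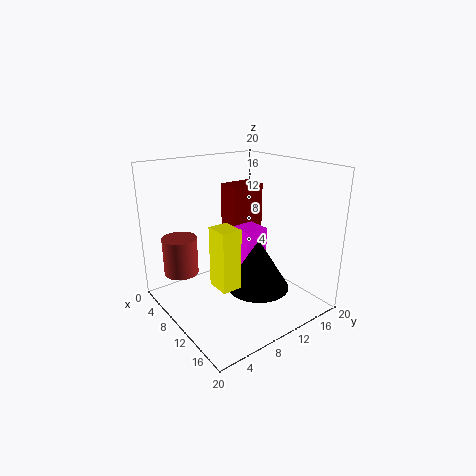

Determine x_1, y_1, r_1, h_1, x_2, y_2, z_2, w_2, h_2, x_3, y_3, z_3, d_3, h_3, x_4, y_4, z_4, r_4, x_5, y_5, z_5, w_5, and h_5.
x_1 = 15
y_1 = 9.5
r_1 = 4
h_1 = 6.5
x_2 = 4.5
y_2 = 11
z_2 = 9.5
w_2 = 3.5
h_2 = 7
x_3 = 13
y_3 = 3.5
z_3 = 6.5
d_3 = 2.5
h_3 = 7.5
x_4 = 4
y_4 = 4
z_4 = 4
r_4 = 2.5
x_5 = 8
y_5 = 10.5
z_5 = 4
w_5 = 3.5
h_5 = 7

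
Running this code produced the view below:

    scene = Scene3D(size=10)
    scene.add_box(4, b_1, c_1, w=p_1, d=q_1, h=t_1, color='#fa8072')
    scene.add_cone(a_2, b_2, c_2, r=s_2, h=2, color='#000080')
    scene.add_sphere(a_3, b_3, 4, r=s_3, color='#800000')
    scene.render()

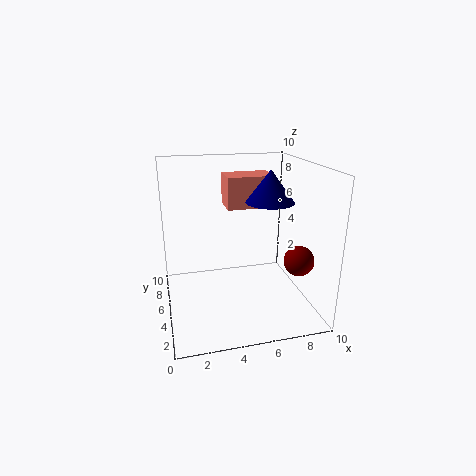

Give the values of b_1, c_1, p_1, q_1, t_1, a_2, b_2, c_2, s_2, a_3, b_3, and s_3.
b_1 = 3.5, c_1 = 7.5, p_1 = 3, q_1 = 2, t_1 = 2, a_2 = 6.5, b_2 = 3, c_2 = 8, s_2 = 1.5, a_3 = 8.5, b_3 = 2.5, s_3 = 1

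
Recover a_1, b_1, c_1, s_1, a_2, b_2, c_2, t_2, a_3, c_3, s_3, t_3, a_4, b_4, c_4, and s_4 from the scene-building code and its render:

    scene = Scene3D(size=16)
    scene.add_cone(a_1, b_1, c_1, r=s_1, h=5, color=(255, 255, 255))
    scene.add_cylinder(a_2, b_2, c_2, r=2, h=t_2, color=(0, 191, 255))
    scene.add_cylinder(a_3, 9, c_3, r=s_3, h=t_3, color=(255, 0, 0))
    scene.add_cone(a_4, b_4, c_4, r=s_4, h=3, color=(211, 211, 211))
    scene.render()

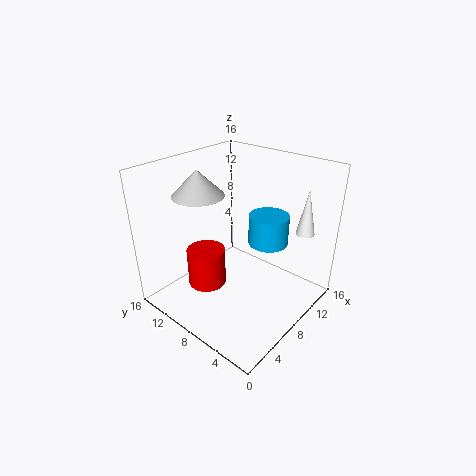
a_1 = 12, b_1 = 2, c_1 = 9, s_1 = 1, a_2 = 8, b_2 = 4, c_2 = 9, t_2 = 3, a_3 = 4, c_3 = 4, s_3 = 2, t_3 = 4, a_4 = 7, b_4 = 13, c_4 = 12, s_4 = 3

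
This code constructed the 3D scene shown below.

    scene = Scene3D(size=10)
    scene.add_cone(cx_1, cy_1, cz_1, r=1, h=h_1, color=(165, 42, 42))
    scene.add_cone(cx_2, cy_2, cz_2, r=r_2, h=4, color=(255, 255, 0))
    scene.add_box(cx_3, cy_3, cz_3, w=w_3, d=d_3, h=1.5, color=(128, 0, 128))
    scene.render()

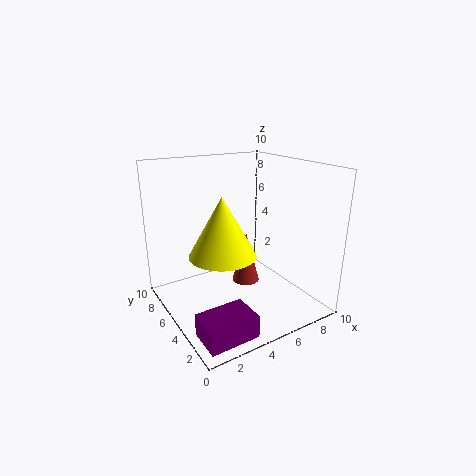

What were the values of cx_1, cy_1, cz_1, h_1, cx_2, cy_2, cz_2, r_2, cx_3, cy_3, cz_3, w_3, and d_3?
cx_1 = 6; cy_1 = 5.5; cz_1 = 1.25; h_1 = 3.75; cx_2 = 3.5; cy_2 = 4.5; cz_2 = 4.25; r_2 = 2.25; cx_3 = 0.5; cy_3 = 0.5; cz_3 = 0.25; w_3 = 3.25; d_3 = 2.25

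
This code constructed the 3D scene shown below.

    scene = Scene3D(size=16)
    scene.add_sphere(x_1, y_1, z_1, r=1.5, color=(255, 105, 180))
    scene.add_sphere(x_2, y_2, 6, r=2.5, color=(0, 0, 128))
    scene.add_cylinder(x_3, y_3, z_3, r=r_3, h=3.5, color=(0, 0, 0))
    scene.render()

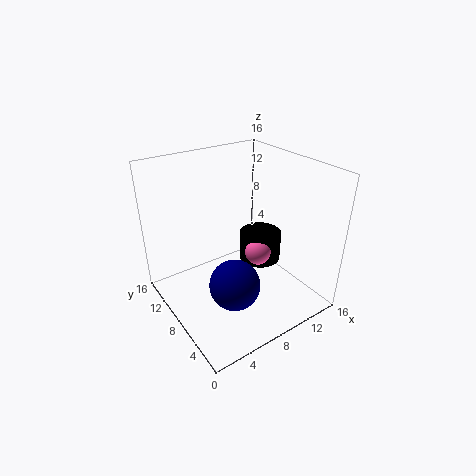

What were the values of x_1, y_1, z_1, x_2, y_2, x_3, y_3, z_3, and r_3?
x_1 = 10.5, y_1 = 7.5, z_1 = 5.5, x_2 = 4.5, y_2 = 3.5, x_3 = 12, y_3 = 9, z_3 = 3.5, r_3 = 2.5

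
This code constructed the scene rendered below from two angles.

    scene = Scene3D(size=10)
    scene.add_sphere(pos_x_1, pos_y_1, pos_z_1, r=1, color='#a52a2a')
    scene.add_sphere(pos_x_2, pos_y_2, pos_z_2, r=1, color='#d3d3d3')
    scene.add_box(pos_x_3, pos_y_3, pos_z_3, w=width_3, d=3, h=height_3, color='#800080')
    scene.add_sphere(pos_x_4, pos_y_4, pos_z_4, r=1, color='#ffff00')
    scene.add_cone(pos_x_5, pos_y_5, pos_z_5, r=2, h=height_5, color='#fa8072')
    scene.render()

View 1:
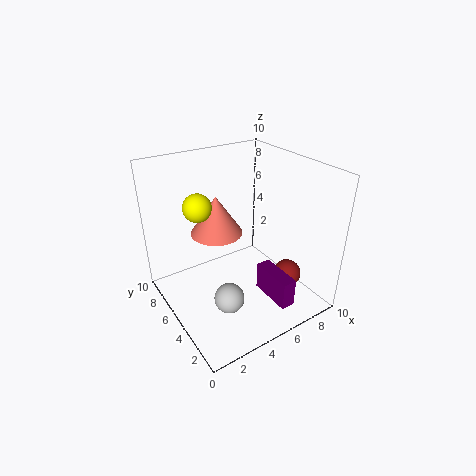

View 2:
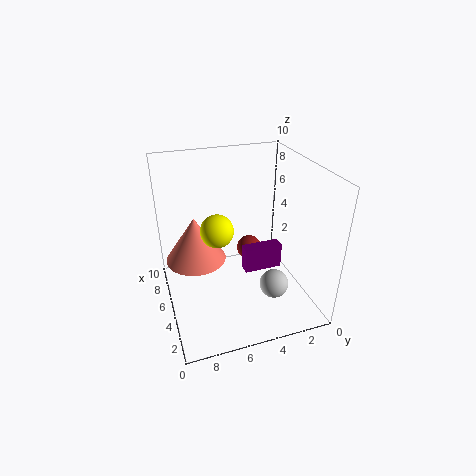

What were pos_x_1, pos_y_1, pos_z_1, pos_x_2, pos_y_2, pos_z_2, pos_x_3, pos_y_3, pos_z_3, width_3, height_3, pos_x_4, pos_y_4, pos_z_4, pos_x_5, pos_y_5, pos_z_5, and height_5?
pos_x_1 = 8; pos_y_1 = 3; pos_z_1 = 2; pos_x_2 = 3; pos_y_2 = 3; pos_z_2 = 2; pos_x_3 = 6; pos_y_3 = 1; pos_z_3 = 1; width_3 = 1; height_3 = 2; pos_x_4 = 3; pos_y_4 = 7; pos_z_4 = 7; pos_x_5 = 5; pos_y_5 = 8; pos_z_5 = 4; height_5 = 3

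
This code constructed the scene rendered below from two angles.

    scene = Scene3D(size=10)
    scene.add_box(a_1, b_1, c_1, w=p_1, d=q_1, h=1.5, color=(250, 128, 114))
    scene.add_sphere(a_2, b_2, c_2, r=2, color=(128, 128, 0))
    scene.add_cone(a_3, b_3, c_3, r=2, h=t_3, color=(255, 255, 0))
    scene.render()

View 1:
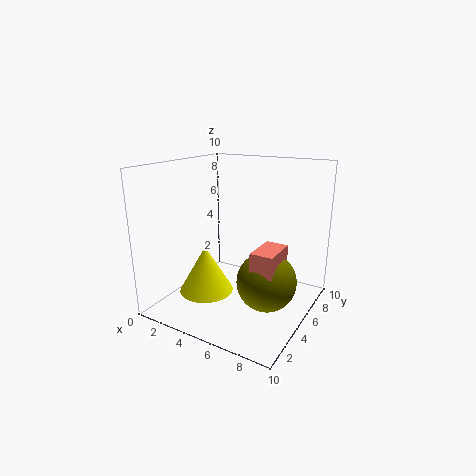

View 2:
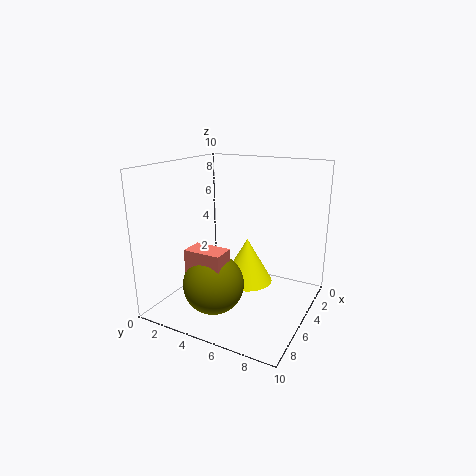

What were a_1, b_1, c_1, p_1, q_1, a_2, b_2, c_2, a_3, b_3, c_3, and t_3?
a_1 = 7; b_1 = 3; c_1 = 3.5; p_1 = 1.5; q_1 = 2.5; a_2 = 7.5; b_2 = 4.5; c_2 = 2.5; a_3 = 2.5; b_3 = 4.5; c_3 = 0.5; t_3 = 3.5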